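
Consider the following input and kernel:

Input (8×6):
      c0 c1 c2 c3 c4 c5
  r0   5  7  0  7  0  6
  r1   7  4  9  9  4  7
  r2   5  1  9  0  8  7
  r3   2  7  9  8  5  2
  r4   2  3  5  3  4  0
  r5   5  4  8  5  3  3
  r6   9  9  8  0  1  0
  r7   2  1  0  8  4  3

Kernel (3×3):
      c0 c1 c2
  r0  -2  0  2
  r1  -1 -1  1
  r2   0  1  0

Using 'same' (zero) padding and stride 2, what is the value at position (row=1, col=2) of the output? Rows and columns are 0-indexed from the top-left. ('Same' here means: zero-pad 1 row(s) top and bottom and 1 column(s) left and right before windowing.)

The receptive field on the zero-padded input at this output position is [9 4 7 / 0 8 7 / 8 5 2]. Elementwise product with the kernel and sum: 9·-2 + 7·2 + 0·-1 + 8·-1 + 7·1 + 5·1.

0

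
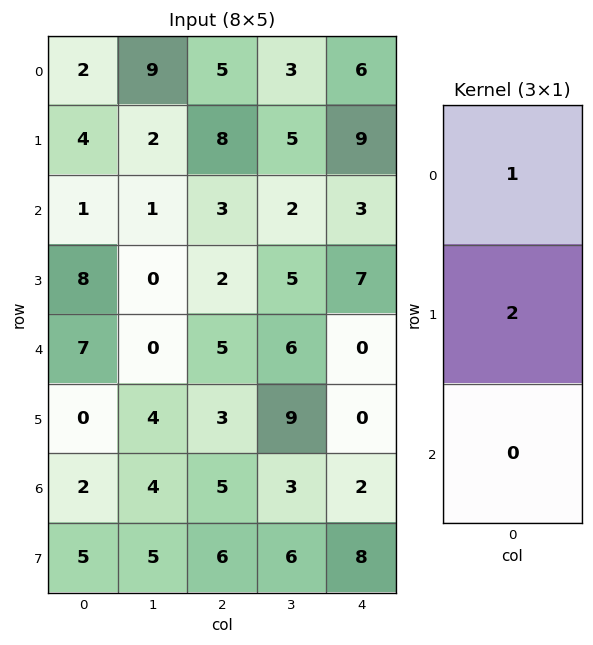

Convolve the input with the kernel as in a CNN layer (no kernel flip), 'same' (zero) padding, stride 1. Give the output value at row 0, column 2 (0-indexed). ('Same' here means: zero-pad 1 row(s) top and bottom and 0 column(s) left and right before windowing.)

10

The receptive field on the zero-padded input at this output position is [0 / 5 / 8]. Elementwise product with the kernel and sum: 0·1 + 5·2.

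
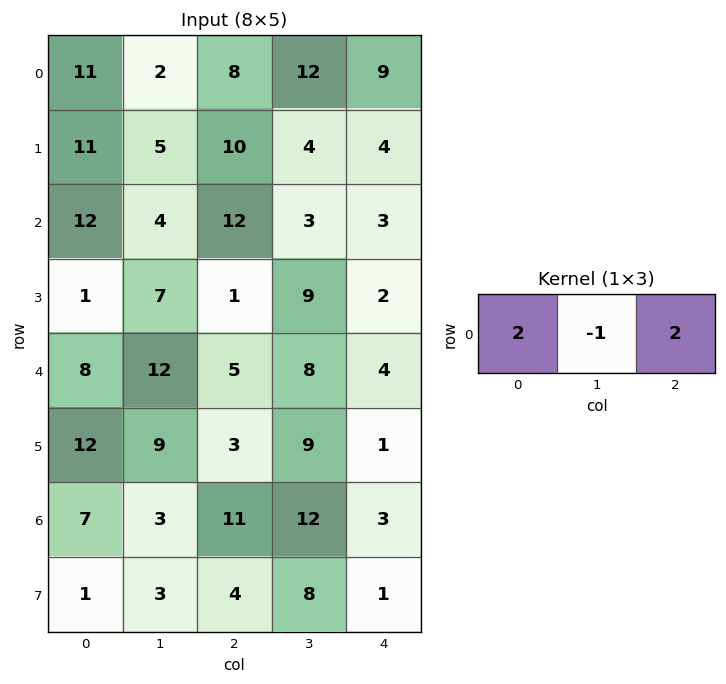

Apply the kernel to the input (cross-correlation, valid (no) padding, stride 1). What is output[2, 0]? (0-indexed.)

44

The receptive field on the input at this output position is [12 4 12]. Elementwise product with the kernel and sum: 12·2 + 4·-1 + 12·2.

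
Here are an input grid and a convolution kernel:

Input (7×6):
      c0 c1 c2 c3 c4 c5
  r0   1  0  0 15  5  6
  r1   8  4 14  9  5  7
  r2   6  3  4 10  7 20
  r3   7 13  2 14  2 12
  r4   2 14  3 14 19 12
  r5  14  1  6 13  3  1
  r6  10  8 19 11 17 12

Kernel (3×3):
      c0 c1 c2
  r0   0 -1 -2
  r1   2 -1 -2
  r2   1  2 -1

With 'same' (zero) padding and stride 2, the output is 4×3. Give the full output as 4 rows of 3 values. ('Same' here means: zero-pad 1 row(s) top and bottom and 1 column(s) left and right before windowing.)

11 -7 25
-27 -47 -40
-36 -33 -23
-42 -57 -24

Output[0,0]: The receptive field on the zero-padded input at this output position is [0 0 0 / 0 1 0 / 0 8 4]. Elementwise product with the kernel and sum: 0·-1 + 0·-2 + 0·2 + 1·-1 + 0·-2 + 0·1 + 8·2 + 4·-1.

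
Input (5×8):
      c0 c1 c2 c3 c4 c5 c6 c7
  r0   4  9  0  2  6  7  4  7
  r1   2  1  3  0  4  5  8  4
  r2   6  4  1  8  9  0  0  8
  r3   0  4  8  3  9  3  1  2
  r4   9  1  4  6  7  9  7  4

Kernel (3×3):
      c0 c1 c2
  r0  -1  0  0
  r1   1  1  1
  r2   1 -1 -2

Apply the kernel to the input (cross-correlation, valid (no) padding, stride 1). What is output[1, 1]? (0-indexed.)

2

The receptive field on the input at this output position is [1 3 0 / 4 1 8 / 4 8 3]. Elementwise product with the kernel and sum: 1·-1 + 4·1 + 1·1 + 8·1 + 4·1 + 8·-1 + 3·-2.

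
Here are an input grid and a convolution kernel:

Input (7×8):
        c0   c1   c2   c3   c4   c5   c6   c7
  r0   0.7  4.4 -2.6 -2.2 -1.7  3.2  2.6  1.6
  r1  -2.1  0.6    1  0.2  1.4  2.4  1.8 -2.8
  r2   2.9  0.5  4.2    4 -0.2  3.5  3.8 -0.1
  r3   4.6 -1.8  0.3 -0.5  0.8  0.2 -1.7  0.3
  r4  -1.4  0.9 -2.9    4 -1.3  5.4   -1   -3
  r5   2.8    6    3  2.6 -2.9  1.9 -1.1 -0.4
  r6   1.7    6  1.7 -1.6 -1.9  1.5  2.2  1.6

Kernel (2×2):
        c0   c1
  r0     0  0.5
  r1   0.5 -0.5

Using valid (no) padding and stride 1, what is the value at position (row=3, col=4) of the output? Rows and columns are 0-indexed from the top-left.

-3.25

The receptive field on the input at this output position is [0.8 0.2 / -1.3 5.4]. Elementwise product with the kernel and sum: 0.2·0.5 + -1.3·0.5 + 5.4·-0.5.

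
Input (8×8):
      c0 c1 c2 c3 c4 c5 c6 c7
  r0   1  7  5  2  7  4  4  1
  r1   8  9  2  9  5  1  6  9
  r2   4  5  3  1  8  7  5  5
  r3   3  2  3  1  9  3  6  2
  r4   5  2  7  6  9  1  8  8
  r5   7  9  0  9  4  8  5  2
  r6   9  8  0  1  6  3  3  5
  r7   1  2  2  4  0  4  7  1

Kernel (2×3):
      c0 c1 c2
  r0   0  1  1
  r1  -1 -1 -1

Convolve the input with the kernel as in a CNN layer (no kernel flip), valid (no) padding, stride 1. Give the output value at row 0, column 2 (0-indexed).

-7

The receptive field on the input at this output position is [5 2 7 / 2 9 5]. Elementwise product with the kernel and sum: 2·1 + 7·1 + 2·-1 + 9·-1 + 5·-1.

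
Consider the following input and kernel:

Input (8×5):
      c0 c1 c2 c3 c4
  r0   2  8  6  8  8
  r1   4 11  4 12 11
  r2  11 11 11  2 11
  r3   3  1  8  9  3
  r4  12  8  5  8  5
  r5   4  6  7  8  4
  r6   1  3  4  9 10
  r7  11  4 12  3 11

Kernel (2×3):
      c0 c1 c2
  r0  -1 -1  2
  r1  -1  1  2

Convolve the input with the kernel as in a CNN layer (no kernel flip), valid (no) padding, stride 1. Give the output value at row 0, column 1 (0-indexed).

19

The receptive field on the input at this output position is [8 6 8 / 11 4 12]. Elementwise product with the kernel and sum: 8·-1 + 6·-1 + 8·2 + 11·-1 + 4·1 + 12·2.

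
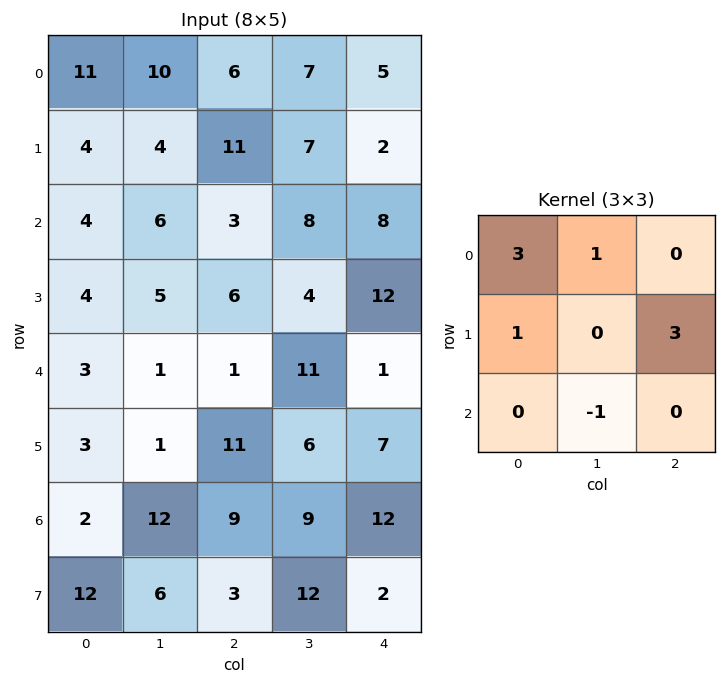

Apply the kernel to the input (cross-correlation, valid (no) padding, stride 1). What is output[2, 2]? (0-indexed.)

The receptive field on the input at this output position is [3 8 8 / 6 4 12 / 1 11 1]. Elementwise product with the kernel and sum: 3·3 + 8·1 + 6·1 + 12·3 + 11·-1.

48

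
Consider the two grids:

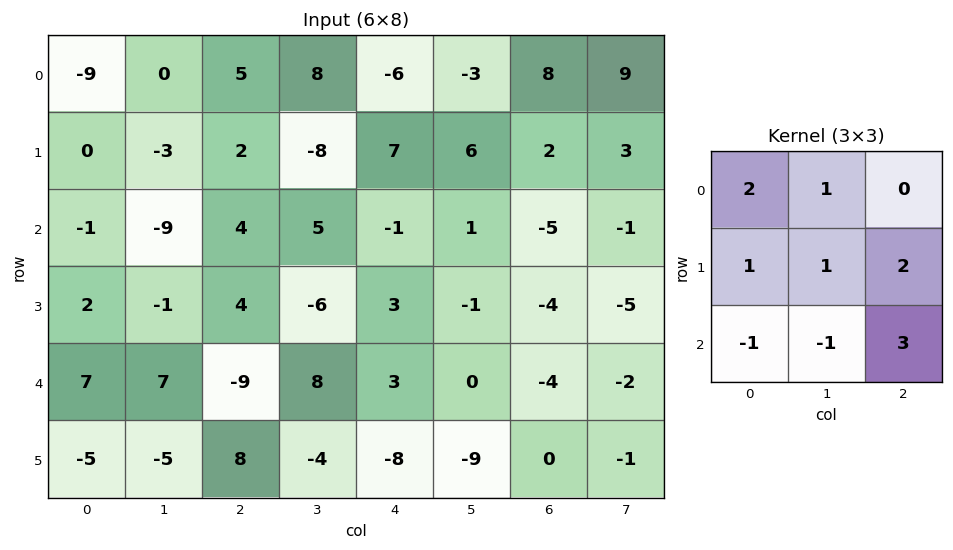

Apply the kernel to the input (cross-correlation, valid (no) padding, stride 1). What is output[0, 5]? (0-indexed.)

The receptive field on the input at this output position is [-3 8 9 / 6 2 3 / 1 -5 -1]. Elementwise product with the kernel and sum: -3·2 + 8·1 + 6·1 + 2·1 + 3·2 + 1·-1 + -5·-1 + -1·3.

17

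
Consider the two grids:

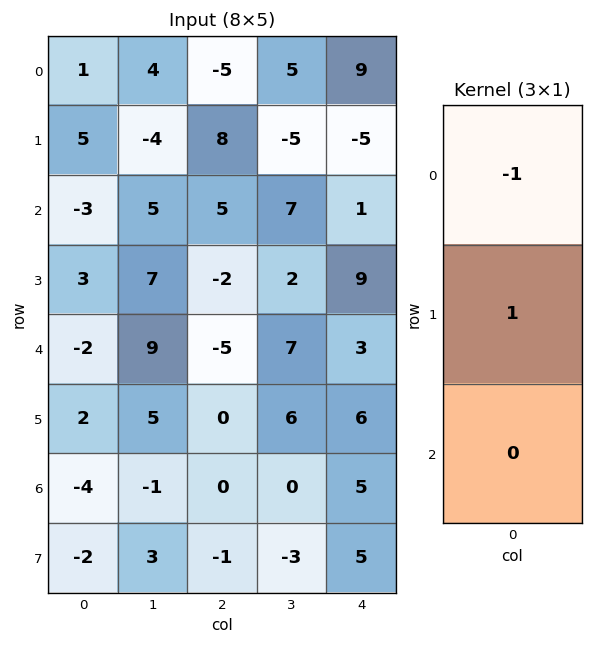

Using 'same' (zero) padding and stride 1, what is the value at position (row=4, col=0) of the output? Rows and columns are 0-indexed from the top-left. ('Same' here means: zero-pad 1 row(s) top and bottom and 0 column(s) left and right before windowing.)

The receptive field on the zero-padded input at this output position is [3 / -2 / 2]. Elementwise product with the kernel and sum: 3·-1 + -2·1.

-5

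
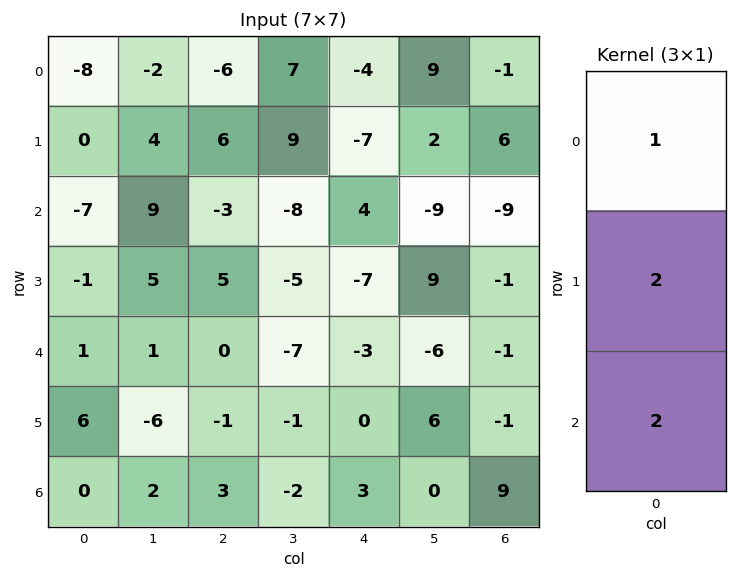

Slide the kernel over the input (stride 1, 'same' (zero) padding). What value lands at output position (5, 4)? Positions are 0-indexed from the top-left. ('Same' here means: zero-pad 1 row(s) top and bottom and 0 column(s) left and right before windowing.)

3

The receptive field on the zero-padded input at this output position is [-3 / 0 / 3]. Elementwise product with the kernel and sum: -3·1 + 0·2 + 3·2.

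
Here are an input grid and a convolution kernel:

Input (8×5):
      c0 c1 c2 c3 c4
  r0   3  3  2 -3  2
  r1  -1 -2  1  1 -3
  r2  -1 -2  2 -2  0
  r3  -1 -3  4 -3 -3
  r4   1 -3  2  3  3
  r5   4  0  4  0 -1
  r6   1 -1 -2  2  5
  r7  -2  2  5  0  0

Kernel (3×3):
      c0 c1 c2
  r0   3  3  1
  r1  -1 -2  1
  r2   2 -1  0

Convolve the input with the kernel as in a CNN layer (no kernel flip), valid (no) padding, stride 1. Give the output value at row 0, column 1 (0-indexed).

7

The receptive field on the input at this output position is [3 2 -3 / -2 1 1 / -2 2 -2]. Elementwise product with the kernel and sum: 3·3 + 2·3 + -3·1 + -2·-1 + 1·-2 + 1·1 + -2·2 + 2·-1.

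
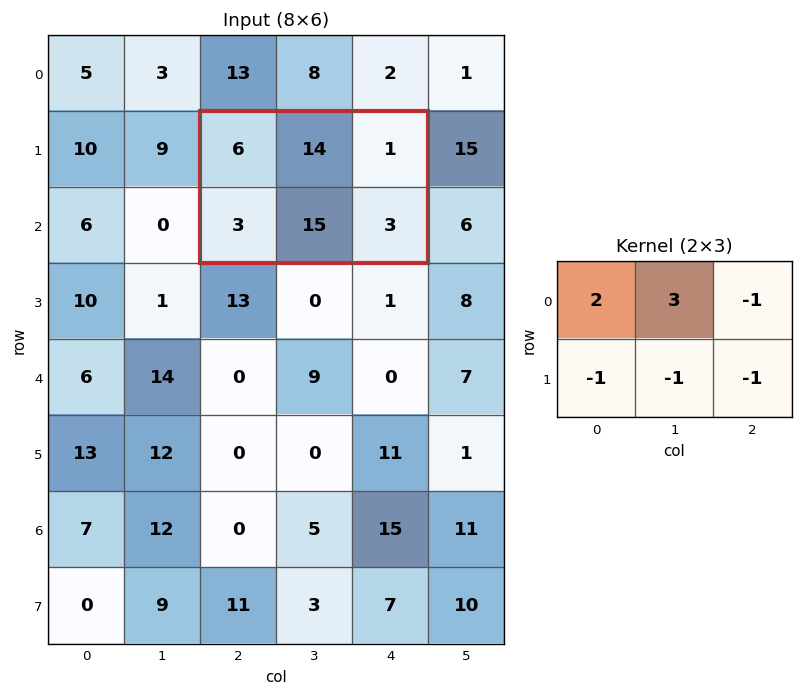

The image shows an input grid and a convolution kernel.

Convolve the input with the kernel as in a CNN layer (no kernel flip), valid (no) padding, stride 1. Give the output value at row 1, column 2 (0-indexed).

32

The receptive field on the input at this output position is [6 14 1 / 3 15 3]. Elementwise product with the kernel and sum: 6·2 + 14·3 + 1·-1 + 3·-1 + 15·-1 + 3·-1.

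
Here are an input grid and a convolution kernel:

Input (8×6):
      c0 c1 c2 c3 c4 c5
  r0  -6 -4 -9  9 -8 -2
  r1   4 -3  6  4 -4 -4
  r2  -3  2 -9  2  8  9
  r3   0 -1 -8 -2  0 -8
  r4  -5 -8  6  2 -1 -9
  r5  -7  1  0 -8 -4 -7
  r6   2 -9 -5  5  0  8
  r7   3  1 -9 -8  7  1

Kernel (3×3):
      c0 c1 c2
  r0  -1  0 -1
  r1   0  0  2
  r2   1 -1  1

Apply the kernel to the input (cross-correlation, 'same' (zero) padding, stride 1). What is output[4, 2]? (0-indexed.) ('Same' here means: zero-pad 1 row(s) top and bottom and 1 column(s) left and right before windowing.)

0

The receptive field on the zero-padded input at this output position is [-1 -8 -2 / -8 6 2 / 1 0 -8]. Elementwise product with the kernel and sum: -1·-1 + -2·-1 + 2·2 + 1·1 + 0·-1 + -8·1.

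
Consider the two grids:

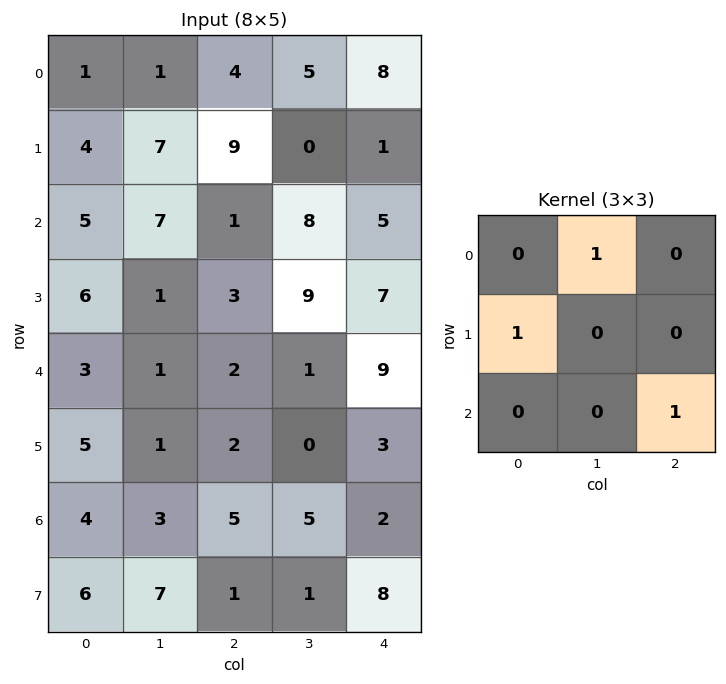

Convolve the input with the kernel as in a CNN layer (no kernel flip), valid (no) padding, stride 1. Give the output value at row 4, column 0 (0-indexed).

11

The receptive field on the input at this output position is [3 1 2 / 5 1 2 / 4 3 5]. Elementwise product with the kernel and sum: 1·1 + 5·1 + 5·1.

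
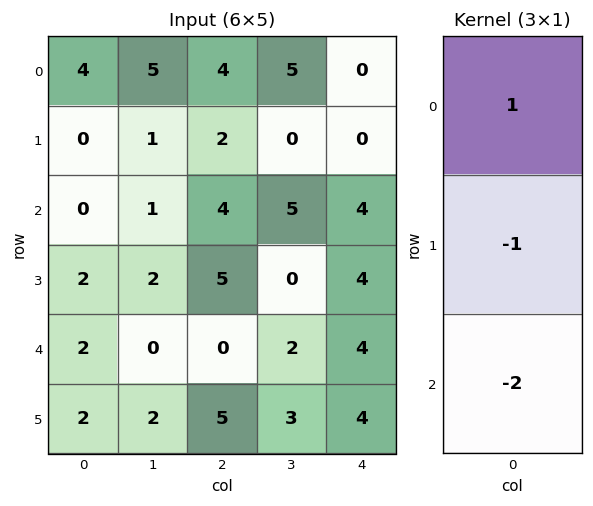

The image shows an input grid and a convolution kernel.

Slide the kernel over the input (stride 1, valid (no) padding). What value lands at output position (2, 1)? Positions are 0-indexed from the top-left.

The receptive field on the input at this output position is [1 / 2 / 0]. Elementwise product with the kernel and sum: 1·1 + 2·-1 + 0·-2.

-1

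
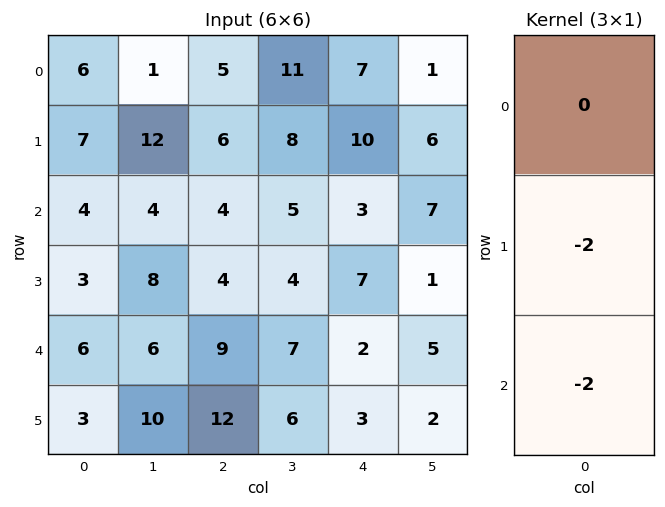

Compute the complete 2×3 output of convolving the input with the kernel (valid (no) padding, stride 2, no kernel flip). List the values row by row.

Output[0,0]: The receptive field on the input at this output position is [6 / 7 / 4]. Elementwise product with the kernel and sum: 7·-2 + 4·-2.

-22 -20 -26
-18 -26 -18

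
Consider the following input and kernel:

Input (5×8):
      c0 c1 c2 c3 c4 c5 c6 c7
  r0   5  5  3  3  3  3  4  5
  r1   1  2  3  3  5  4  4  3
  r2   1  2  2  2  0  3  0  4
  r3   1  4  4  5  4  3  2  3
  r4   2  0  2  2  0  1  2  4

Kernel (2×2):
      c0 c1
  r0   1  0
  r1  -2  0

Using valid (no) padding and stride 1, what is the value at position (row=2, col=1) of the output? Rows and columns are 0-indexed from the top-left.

The receptive field on the input at this output position is [2 2 / 4 4]. Elementwise product with the kernel and sum: 2·1 + 4·-2.

-6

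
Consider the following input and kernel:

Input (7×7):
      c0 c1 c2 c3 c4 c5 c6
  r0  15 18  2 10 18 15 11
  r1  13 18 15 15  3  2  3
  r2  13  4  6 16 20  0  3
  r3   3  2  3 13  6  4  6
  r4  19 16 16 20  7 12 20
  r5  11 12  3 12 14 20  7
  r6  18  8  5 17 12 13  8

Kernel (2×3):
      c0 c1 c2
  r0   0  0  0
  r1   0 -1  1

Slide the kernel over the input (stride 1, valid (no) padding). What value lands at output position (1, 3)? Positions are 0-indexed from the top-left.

The receptive field on the input at this output position is [15 3 2 / 16 20 0]. Elementwise product with the kernel and sum: 20·-1 + 0·1.

-20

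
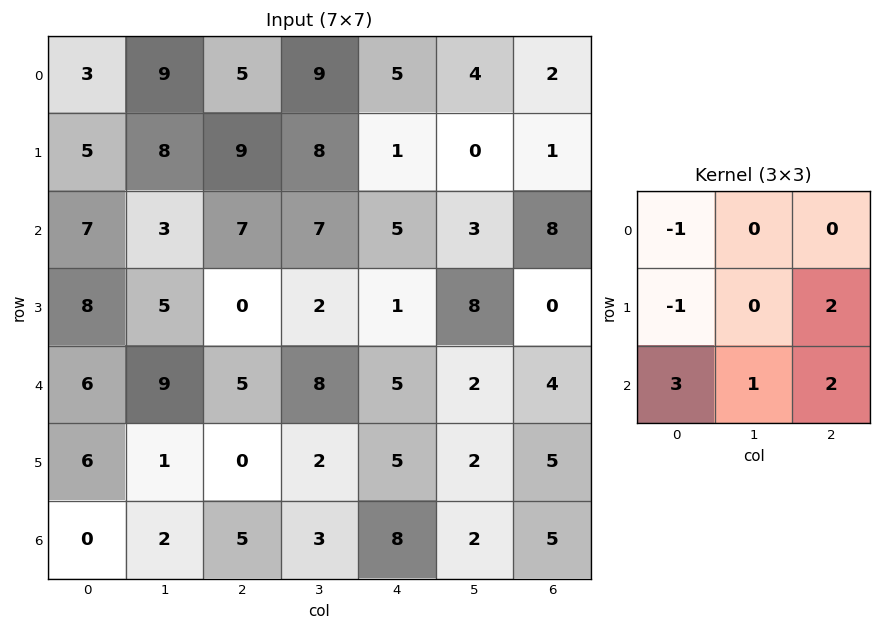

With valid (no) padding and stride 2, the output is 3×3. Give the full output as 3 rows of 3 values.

Output[0,0]: The receptive field on the input at this output position is [3 9 5 / 5 8 9 / 7 3 7]. Elementwise product with the kernel and sum: 3·-1 + 5·-1 + 9·2 + 7·3 + 3·1 + 7·2.

48 26 30
22 28 19
0 39 36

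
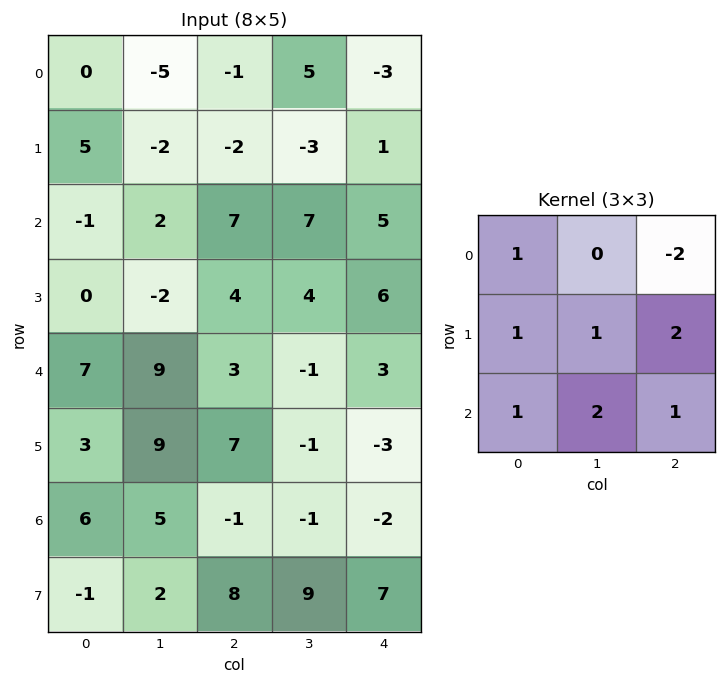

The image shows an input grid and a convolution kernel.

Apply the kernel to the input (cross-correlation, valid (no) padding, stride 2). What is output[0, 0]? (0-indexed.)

The receptive field on the input at this output position is [0 -5 -1 / 5 -2 -2 / -1 2 7]. Elementwise product with the kernel and sum: 0·1 + -1·-2 + 5·1 + -2·1 + -2·2 + -1·1 + 2·2 + 7·1.

11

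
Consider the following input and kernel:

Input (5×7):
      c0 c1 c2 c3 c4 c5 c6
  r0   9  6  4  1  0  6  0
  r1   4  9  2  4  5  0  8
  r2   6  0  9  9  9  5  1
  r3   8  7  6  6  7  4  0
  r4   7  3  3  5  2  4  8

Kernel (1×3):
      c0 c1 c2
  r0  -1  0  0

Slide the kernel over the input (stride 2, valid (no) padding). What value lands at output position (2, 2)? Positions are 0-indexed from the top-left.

The receptive field on the input at this output position is [2 4 8]. Elementwise product with the kernel and sum: 2·-1.

-2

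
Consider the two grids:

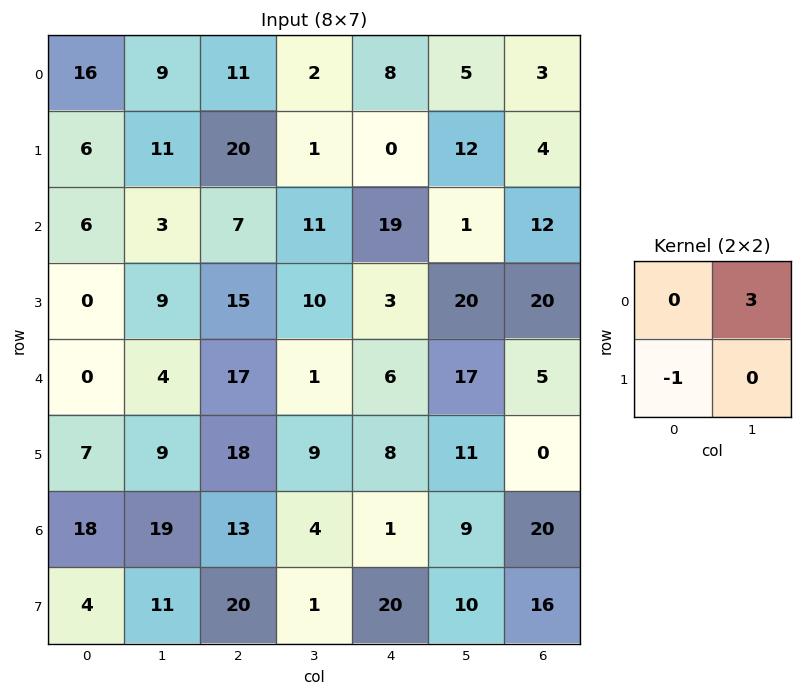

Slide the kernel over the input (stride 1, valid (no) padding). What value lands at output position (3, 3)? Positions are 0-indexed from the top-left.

The receptive field on the input at this output position is [10 3 / 1 6]. Elementwise product with the kernel and sum: 3·3 + 1·-1.

8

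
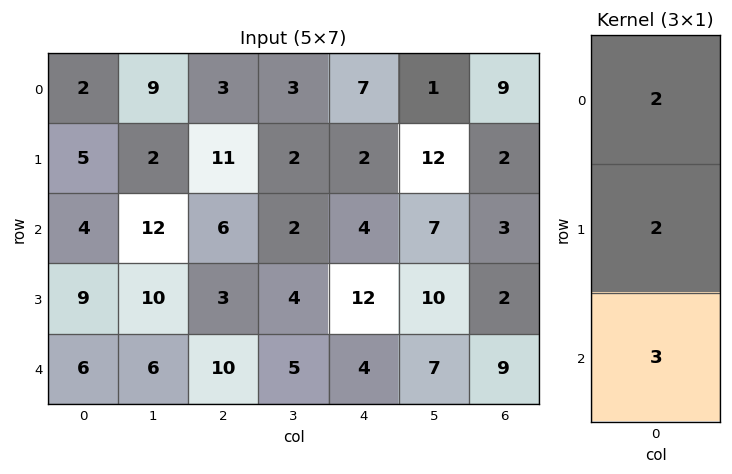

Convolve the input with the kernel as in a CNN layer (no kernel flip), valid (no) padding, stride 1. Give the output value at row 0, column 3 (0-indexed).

16

The receptive field on the input at this output position is [3 / 2 / 2]. Elementwise product with the kernel and sum: 3·2 + 2·2 + 2·3.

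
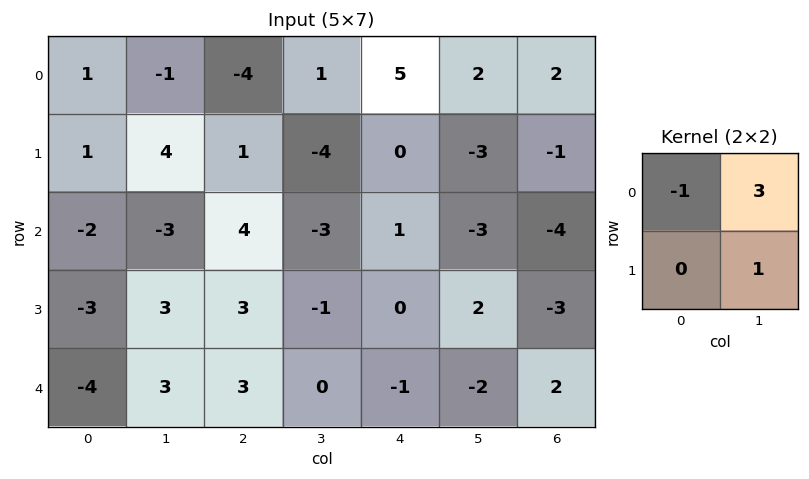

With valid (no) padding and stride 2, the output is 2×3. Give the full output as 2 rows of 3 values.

Output[0,0]: The receptive field on the input at this output position is [1 -1 / 1 4]. Elementwise product with the kernel and sum: 1·-1 + -1·3 + 4·1.

0 3 -2
-4 -14 -8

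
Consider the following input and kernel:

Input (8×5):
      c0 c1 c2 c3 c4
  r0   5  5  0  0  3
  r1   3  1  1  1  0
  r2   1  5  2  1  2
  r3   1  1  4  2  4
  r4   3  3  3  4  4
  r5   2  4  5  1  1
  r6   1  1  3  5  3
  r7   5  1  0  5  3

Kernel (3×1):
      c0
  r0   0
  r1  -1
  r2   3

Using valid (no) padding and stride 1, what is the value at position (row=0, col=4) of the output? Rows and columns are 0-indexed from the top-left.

6

The receptive field on the input at this output position is [3 / 0 / 2]. Elementwise product with the kernel and sum: 0·-1 + 2·3.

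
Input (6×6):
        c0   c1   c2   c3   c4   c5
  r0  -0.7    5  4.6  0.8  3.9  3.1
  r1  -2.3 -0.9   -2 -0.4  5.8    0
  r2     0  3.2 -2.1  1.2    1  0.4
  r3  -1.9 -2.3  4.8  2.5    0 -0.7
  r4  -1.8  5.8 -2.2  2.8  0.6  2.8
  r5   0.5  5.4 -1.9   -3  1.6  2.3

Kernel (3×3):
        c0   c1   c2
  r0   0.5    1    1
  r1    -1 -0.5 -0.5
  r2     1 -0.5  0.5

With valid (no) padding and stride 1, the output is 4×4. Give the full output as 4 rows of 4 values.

10.35 14.85 4.1 5.8
-2.95 -9.05 8.95 5.85
-4.05 7.65 -8.2 3.75
-1.6 4.9 5.8 -6.6

Output[0,0]: The receptive field on the input at this output position is [-0.7 5 4.6 / -2.3 -0.9 -2 / 0 3.2 -2.1]. Elementwise product with the kernel and sum: -0.7·0.5 + 5·1 + 4.6·1 + -2.3·-1 + -0.9·-0.5 + -2·-0.5 + 0·1 + 3.2·-0.5 + -2.1·0.5.
Output[0,1]: The receptive field on the input at this output position is [5 4.6 0.8 / -0.9 -2 -0.4 / 3.2 -2.1 1.2]. Elementwise product with the kernel and sum: 5·0.5 + 4.6·1 + 0.8·1 + -0.9·-1 + -2·-0.5 + -0.4·-0.5 + 3.2·1 + -2.1·-0.5 + 1.2·0.5.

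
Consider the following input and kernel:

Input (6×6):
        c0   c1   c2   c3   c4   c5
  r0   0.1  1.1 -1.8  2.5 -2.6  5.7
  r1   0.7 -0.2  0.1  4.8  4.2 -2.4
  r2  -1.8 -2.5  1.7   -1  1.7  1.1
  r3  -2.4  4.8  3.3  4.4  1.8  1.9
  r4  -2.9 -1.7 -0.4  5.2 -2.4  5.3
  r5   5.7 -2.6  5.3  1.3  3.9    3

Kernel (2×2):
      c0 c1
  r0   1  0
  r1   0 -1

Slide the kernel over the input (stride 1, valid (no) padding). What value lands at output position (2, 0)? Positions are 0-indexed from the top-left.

-6.6

The receptive field on the input at this output position is [-1.8 -2.5 / -2.4 4.8]. Elementwise product with the kernel and sum: -1.8·1 + 4.8·-1.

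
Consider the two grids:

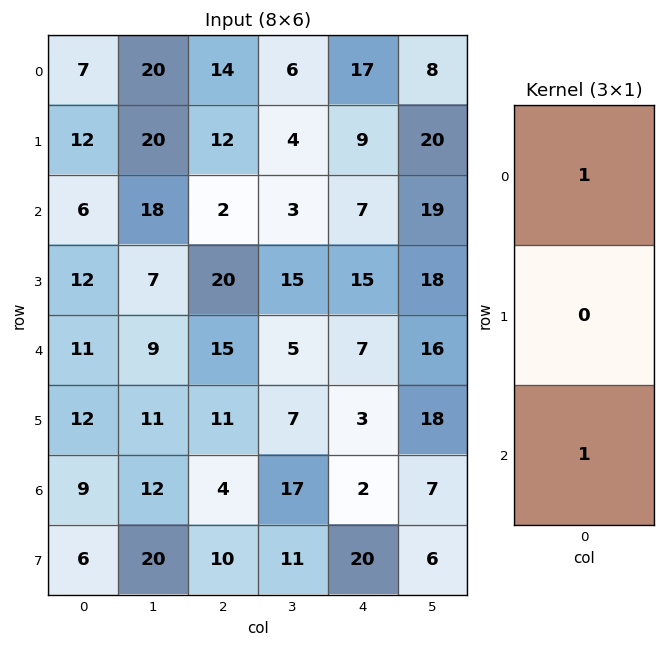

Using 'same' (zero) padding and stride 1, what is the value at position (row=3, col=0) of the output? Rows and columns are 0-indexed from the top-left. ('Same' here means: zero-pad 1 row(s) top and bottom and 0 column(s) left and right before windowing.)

The receptive field on the zero-padded input at this output position is [6 / 12 / 11]. Elementwise product with the kernel and sum: 6·1 + 11·1.

17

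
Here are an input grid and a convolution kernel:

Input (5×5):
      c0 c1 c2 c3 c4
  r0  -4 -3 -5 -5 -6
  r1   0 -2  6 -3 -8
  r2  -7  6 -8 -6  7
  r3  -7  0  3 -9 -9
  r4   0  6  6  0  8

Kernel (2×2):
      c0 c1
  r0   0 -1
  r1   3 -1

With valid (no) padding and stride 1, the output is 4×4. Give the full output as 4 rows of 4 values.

Output[0,0]: The receptive field on the input at this output position is [-4 -3 / 0 -2]. Elementwise product with the kernel and sum: -3·-1 + 0·3 + -2·-1.
Output[0,1]: The receptive field on the input at this output position is [-3 -5 / -2 6]. Elementwise product with the kernel and sum: -5·-1 + -2·3 + 6·-1.

5 -7 26 5
-25 20 -15 -17
-27 5 24 -25
-6 9 27 1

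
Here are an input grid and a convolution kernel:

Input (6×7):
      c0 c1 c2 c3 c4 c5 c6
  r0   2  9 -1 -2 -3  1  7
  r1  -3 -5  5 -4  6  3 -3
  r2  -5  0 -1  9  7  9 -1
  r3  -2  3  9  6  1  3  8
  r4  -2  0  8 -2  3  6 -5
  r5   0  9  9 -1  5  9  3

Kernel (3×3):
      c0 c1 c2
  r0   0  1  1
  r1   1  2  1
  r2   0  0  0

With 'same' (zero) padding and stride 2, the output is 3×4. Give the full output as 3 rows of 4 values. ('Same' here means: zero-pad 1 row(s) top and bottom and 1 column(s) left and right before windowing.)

Output[0,0]: The receptive field on the zero-padded input at this output position is [0 0 0 / 0 2 9 / 0 -3 -5]. Elementwise product with the kernel and sum: 0·1 + 0·1 + 0·1 + 2·2 + 9·1.
Output[0,1]: The receptive field on the zero-padded input at this output position is [0 0 0 / 9 -1 -2 / -5 5 -4]. Elementwise product with the kernel and sum: 0·1 + 0·1 + 9·1 + -1·2 + -2·1.

13 5 -7 15
-18 8 41 4
-3 29 14 4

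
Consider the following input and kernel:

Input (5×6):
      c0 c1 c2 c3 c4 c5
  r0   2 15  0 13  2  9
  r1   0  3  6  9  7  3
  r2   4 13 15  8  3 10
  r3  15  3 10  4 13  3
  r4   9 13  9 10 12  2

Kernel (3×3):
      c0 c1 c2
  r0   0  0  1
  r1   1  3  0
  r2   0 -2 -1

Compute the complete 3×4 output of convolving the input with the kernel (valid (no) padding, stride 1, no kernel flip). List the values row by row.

-32 -4 16 23
33 43 25 -9
4 13 -7 27

Output[0,0]: The receptive field on the input at this output position is [2 15 0 / 0 3 6 / 4 13 15]. Elementwise product with the kernel and sum: 0·1 + 0·1 + 3·3 + 13·-2 + 15·-1.
Output[0,1]: The receptive field on the input at this output position is [15 0 13 / 3 6 9 / 13 15 8]. Elementwise product with the kernel and sum: 13·1 + 3·1 + 6·3 + 15·-2 + 8·-1.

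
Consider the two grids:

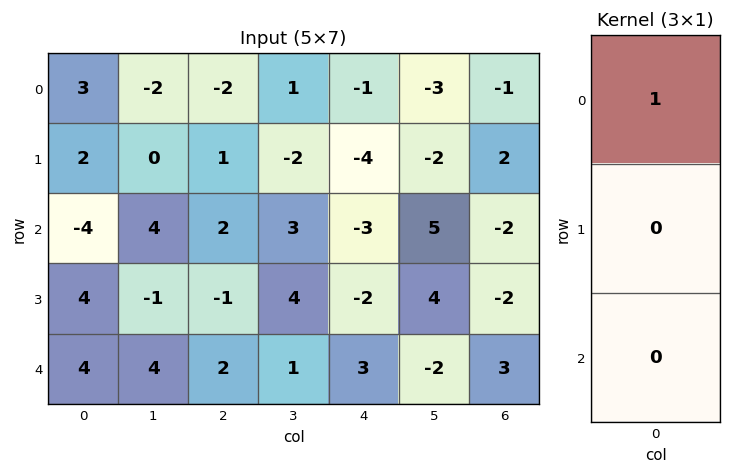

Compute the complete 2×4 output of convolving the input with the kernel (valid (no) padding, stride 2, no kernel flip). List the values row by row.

Output[0,0]: The receptive field on the input at this output position is [3 / 2 / -4]. Elementwise product with the kernel and sum: 3·1.

3 -2 -1 -1
-4 2 -3 -2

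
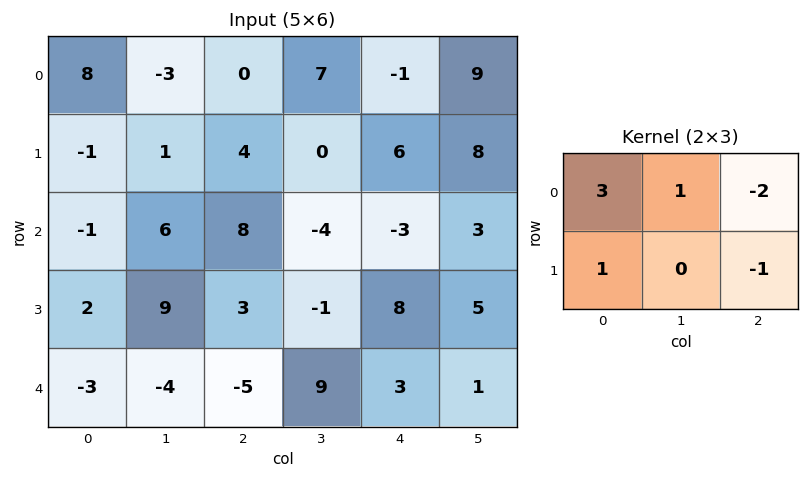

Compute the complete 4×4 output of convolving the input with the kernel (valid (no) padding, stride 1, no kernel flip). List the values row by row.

16 -22 7 -6
-19 17 11 -17
-14 44 21 -27
11 19 -16 3

Output[0,0]: The receptive field on the input at this output position is [8 -3 0 / -1 1 4]. Elementwise product with the kernel and sum: 8·3 + -3·1 + 0·-2 + -1·1 + 4·-1.
Output[0,1]: The receptive field on the input at this output position is [-3 0 7 / 1 4 0]. Elementwise product with the kernel and sum: -3·3 + 0·1 + 7·-2 + 1·1 + 0·-1.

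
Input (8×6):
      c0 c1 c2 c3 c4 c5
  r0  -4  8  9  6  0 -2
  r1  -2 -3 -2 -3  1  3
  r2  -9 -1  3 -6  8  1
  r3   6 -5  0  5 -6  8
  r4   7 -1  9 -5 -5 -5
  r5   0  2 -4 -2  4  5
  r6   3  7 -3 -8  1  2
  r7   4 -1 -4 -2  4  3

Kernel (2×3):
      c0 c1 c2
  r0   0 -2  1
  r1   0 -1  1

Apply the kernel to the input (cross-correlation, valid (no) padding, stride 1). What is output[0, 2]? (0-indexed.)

-8

The receptive field on the input at this output position is [9 6 0 / -2 -3 1]. Elementwise product with the kernel and sum: 6·-2 + 0·1 + -3·-1 + 1·1.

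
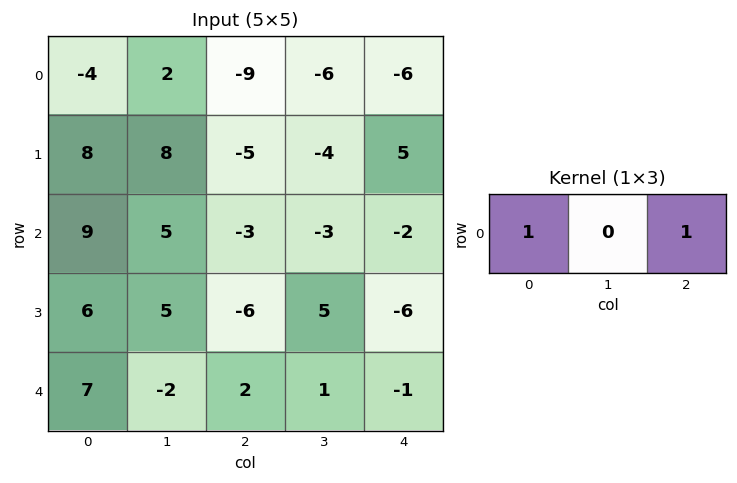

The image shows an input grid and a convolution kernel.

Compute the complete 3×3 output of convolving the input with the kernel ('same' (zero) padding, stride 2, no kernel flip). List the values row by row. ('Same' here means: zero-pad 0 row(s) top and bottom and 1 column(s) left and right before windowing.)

2 -4 -6
5 2 -3
-2 -1 1

Output[0,0]: The receptive field on the zero-padded input at this output position is [0 -4 2]. Elementwise product with the kernel and sum: 0·1 + 2·1.
Output[0,1]: The receptive field on the zero-padded input at this output position is [2 -9 -6]. Elementwise product with the kernel and sum: 2·1 + -6·1.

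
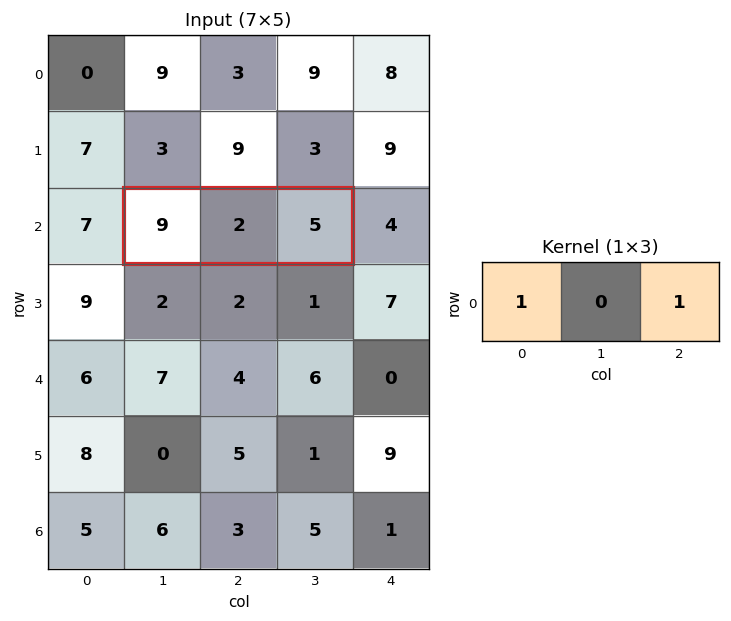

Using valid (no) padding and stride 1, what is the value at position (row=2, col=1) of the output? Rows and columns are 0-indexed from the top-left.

The receptive field on the input at this output position is [9 2 5]. Elementwise product with the kernel and sum: 9·1 + 5·1.

14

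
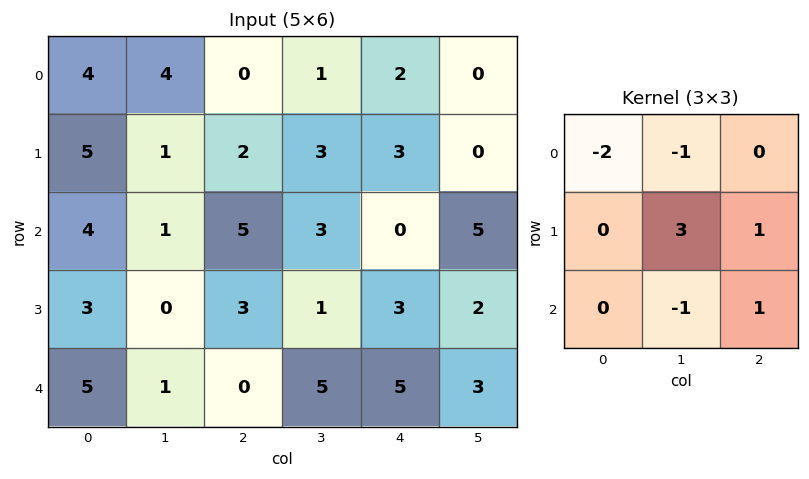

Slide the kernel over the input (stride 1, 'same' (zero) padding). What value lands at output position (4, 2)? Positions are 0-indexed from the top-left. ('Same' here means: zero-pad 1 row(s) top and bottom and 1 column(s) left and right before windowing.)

The receptive field on the zero-padded input at this output position is [0 3 1 / 1 0 5 / 0 0 0]. Elementwise product with the kernel and sum: 0·-2 + 3·-1 + 0·3 + 5·1 + 0·-1 + 0·1.

2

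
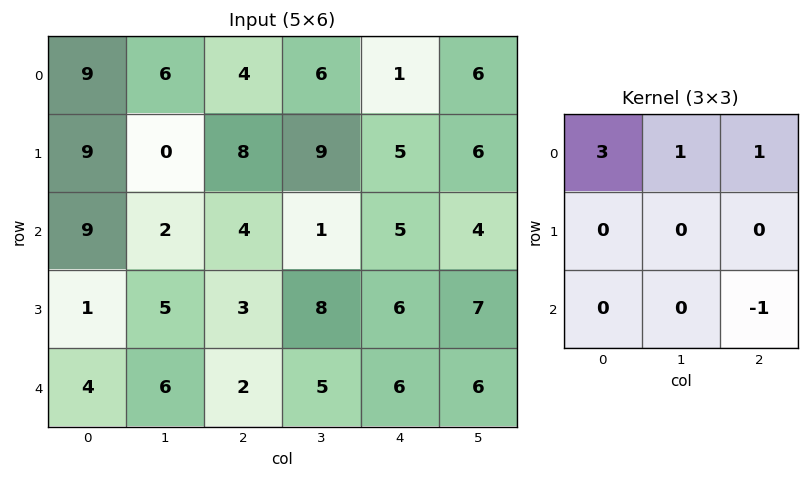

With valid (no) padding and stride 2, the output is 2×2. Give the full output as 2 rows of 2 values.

33 14
31 12

Output[0,0]: The receptive field on the input at this output position is [9 6 4 / 9 0 8 / 9 2 4]. Elementwise product with the kernel and sum: 9·3 + 6·1 + 4·1 + 4·-1.
Output[0,1]: The receptive field on the input at this output position is [4 6 1 / 8 9 5 / 4 1 5]. Elementwise product with the kernel and sum: 4·3 + 6·1 + 1·1 + 5·-1.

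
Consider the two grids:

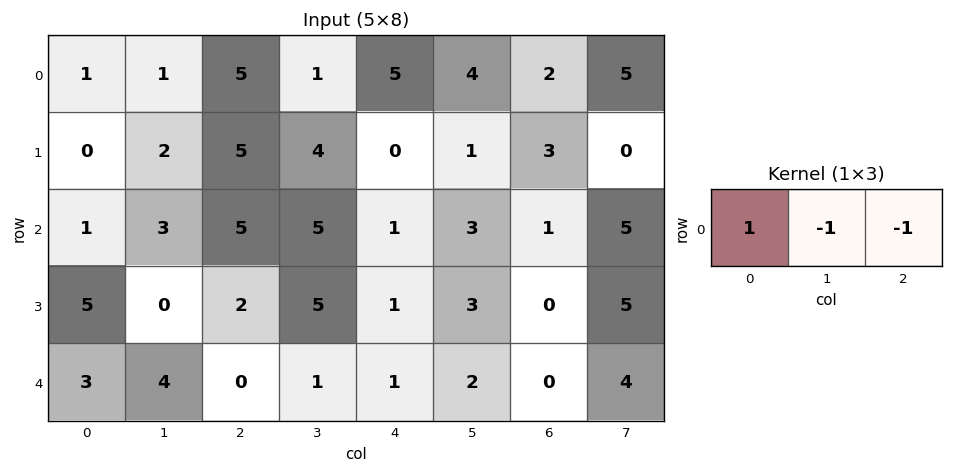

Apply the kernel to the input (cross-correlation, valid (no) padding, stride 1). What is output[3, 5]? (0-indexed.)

-2

The receptive field on the input at this output position is [3 0 5]. Elementwise product with the kernel and sum: 3·1 + 0·-1 + 5·-1.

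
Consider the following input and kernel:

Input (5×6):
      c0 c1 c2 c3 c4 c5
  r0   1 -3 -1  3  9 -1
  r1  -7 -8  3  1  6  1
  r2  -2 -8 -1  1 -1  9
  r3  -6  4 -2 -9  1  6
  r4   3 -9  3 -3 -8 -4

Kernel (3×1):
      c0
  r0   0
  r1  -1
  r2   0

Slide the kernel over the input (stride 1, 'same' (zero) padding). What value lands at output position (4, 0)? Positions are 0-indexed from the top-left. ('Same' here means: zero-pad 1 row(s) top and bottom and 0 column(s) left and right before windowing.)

The receptive field on the zero-padded input at this output position is [-6 / 3 / 0]. Elementwise product with the kernel and sum: 3·-1.

-3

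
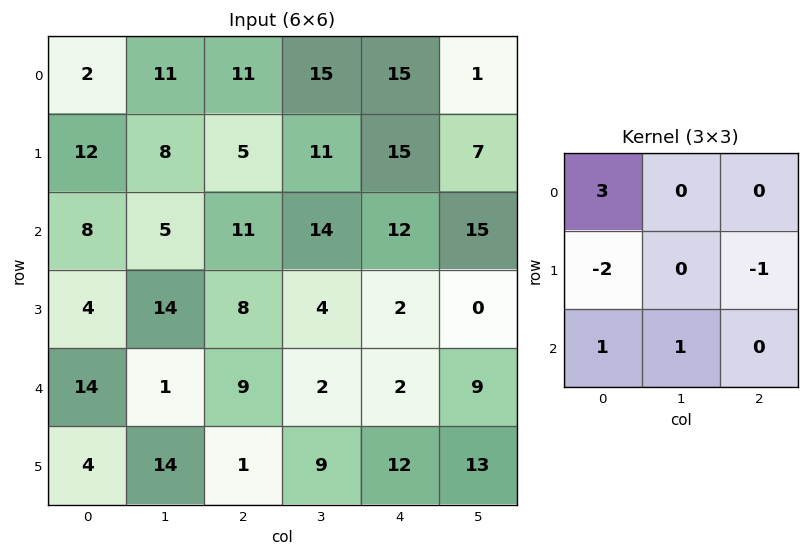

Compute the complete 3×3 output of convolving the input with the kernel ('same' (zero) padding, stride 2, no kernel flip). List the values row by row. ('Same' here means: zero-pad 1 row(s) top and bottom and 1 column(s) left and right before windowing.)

1 -24 -5
-1 22 -4
3 53 20

Output[0,0]: The receptive field on the zero-padded input at this output position is [0 0 0 / 0 2 11 / 0 12 8]. Elementwise product with the kernel and sum: 0·3 + 0·-2 + 11·-1 + 0·1 + 12·1.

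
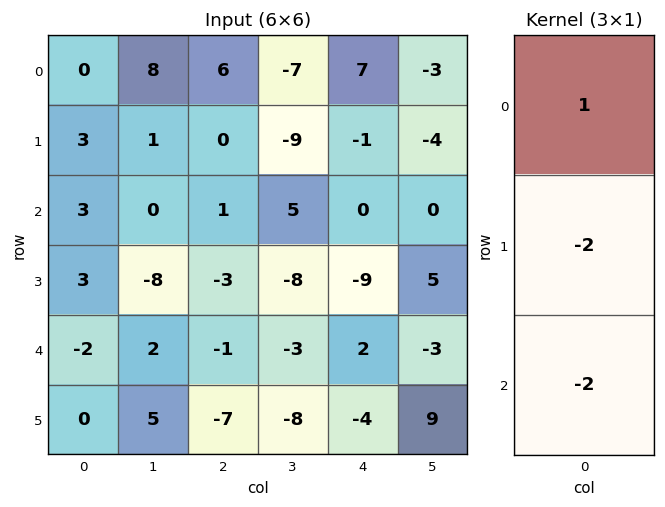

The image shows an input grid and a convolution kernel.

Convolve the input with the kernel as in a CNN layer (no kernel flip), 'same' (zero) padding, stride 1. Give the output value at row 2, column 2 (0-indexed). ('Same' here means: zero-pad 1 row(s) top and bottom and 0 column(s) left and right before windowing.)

4

The receptive field on the zero-padded input at this output position is [0 / 1 / -3]. Elementwise product with the kernel and sum: 0·1 + 1·-2 + -3·-2.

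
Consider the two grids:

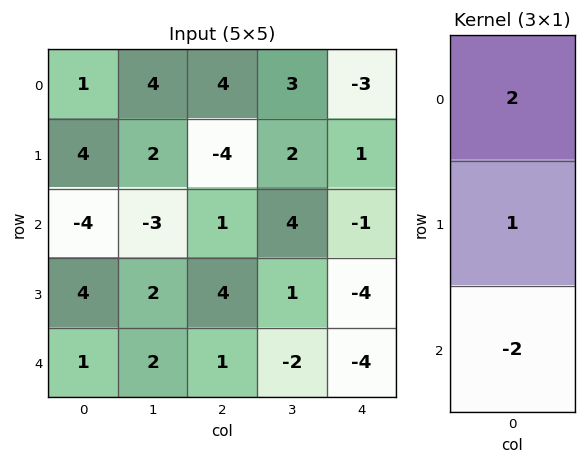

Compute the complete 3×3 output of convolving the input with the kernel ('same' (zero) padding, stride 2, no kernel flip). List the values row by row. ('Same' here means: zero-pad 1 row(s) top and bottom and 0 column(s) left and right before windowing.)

-7 12 -5
-4 -15 9
9 9 -12

Output[0,0]: The receptive field on the zero-padded input at this output position is [0 / 1 / 4]. Elementwise product with the kernel and sum: 0·2 + 1·1 + 4·-2.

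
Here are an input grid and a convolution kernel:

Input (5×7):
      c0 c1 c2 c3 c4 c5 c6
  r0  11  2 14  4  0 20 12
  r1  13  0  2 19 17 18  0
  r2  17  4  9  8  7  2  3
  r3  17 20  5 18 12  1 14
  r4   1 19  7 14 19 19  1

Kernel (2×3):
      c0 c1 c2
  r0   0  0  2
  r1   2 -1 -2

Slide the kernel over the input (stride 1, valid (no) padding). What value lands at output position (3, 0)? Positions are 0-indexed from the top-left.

-21

The receptive field on the input at this output position is [17 20 5 / 1 19 7]. Elementwise product with the kernel and sum: 5·2 + 1·2 + 19·-1 + 7·-2.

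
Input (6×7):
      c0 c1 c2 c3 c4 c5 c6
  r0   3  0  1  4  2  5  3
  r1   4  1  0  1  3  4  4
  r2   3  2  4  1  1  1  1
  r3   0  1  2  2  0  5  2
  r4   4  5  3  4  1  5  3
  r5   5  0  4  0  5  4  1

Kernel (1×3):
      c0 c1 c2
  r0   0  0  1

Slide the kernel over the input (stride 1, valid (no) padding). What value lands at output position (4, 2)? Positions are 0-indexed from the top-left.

The receptive field on the input at this output position is [3 4 1]. Elementwise product with the kernel and sum: 1·1.

1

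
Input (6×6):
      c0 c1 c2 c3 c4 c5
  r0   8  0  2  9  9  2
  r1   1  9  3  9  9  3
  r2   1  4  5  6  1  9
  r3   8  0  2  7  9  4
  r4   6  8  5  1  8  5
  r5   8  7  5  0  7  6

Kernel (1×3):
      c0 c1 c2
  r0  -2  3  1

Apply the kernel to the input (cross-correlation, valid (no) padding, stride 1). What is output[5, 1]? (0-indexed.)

The receptive field on the input at this output position is [7 5 0]. Elementwise product with the kernel and sum: 7·-2 + 5·3 + 0·1.

1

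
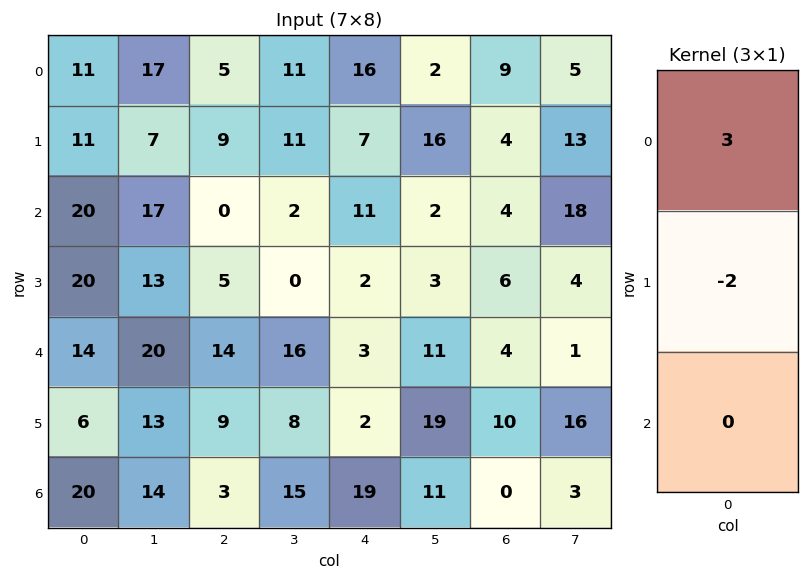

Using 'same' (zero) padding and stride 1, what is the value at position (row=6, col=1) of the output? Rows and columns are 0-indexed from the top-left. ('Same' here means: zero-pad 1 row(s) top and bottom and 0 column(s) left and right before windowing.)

11

The receptive field on the zero-padded input at this output position is [13 / 14 / 0]. Elementwise product with the kernel and sum: 13·3 + 14·-2.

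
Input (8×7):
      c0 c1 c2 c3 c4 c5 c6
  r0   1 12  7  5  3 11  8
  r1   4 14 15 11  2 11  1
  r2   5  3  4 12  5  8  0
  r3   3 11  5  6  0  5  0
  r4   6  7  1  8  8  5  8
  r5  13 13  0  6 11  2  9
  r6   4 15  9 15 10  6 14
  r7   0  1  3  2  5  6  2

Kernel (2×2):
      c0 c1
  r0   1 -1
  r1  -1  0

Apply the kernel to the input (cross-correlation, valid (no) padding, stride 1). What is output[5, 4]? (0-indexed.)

-1

The receptive field on the input at this output position is [11 2 / 10 6]. Elementwise product with the kernel and sum: 11·1 + 2·-1 + 10·-1.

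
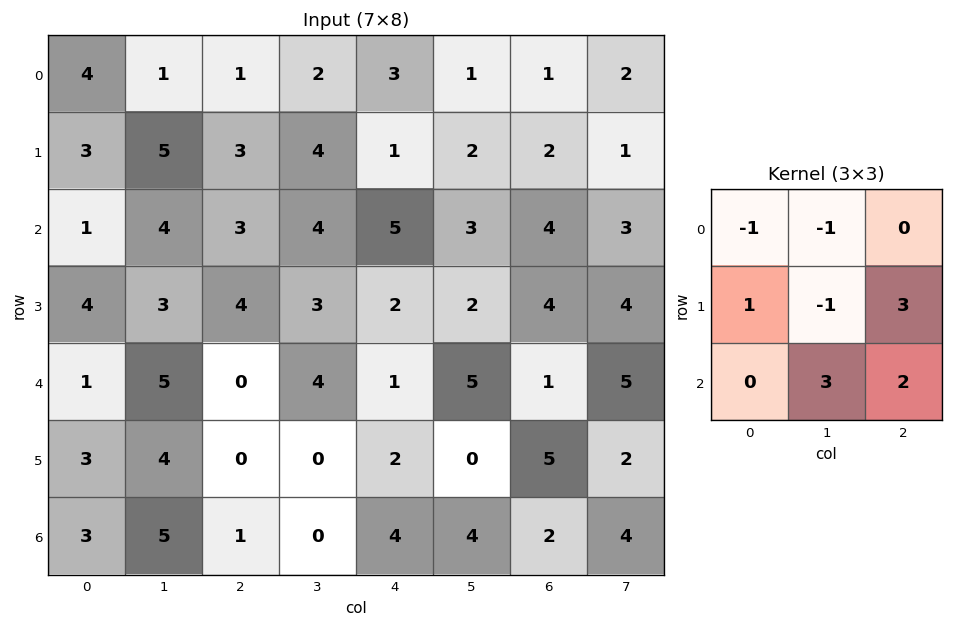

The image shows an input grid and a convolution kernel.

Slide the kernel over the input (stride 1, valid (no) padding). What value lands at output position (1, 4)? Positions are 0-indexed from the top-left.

25

The receptive field on the input at this output position is [1 2 2 / 5 3 4 / 2 2 4]. Elementwise product with the kernel and sum: 1·-1 + 2·-1 + 5·1 + 3·-1 + 4·3 + 2·3 + 4·2.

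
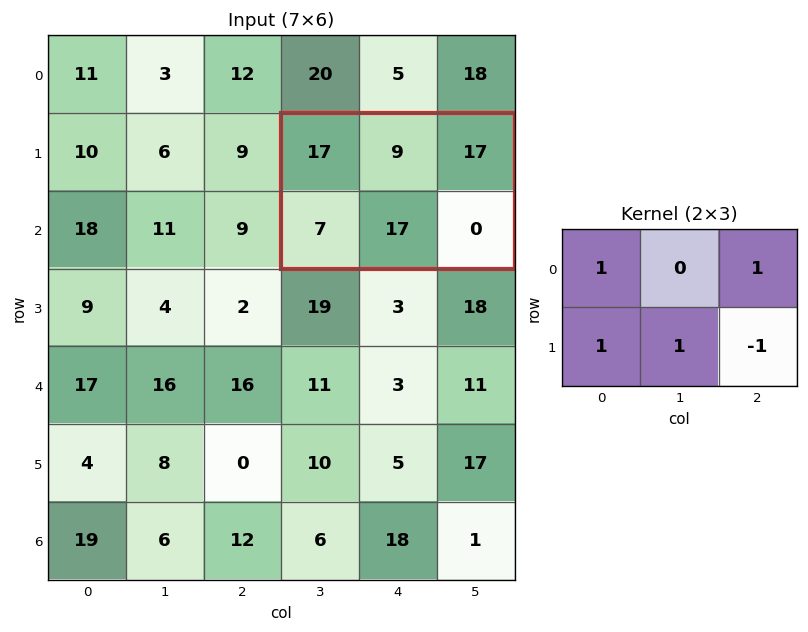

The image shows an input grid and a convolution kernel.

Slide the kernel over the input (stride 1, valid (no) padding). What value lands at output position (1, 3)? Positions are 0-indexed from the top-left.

58

The receptive field on the input at this output position is [17 9 17 / 7 17 0]. Elementwise product with the kernel and sum: 17·1 + 17·1 + 7·1 + 17·1 + 0·-1.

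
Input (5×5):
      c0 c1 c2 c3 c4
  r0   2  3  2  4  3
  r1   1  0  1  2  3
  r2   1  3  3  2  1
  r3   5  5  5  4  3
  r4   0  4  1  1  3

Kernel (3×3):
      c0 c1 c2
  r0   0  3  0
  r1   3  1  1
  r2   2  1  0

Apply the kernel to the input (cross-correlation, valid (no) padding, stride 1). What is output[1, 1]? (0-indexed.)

32

The receptive field on the input at this output position is [0 1 2 / 3 3 2 / 5 5 4]. Elementwise product with the kernel and sum: 1·3 + 3·3 + 3·1 + 2·1 + 5·2 + 5·1.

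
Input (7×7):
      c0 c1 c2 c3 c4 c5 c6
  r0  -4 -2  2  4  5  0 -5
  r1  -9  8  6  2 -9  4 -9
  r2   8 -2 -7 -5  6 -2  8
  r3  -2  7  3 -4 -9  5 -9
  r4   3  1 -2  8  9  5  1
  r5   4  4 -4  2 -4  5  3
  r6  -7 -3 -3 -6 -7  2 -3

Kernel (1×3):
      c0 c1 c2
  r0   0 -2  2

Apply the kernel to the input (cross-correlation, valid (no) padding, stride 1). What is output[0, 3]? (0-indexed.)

The receptive field on the input at this output position is [4 5 0]. Elementwise product with the kernel and sum: 5·-2 + 0·2.

-10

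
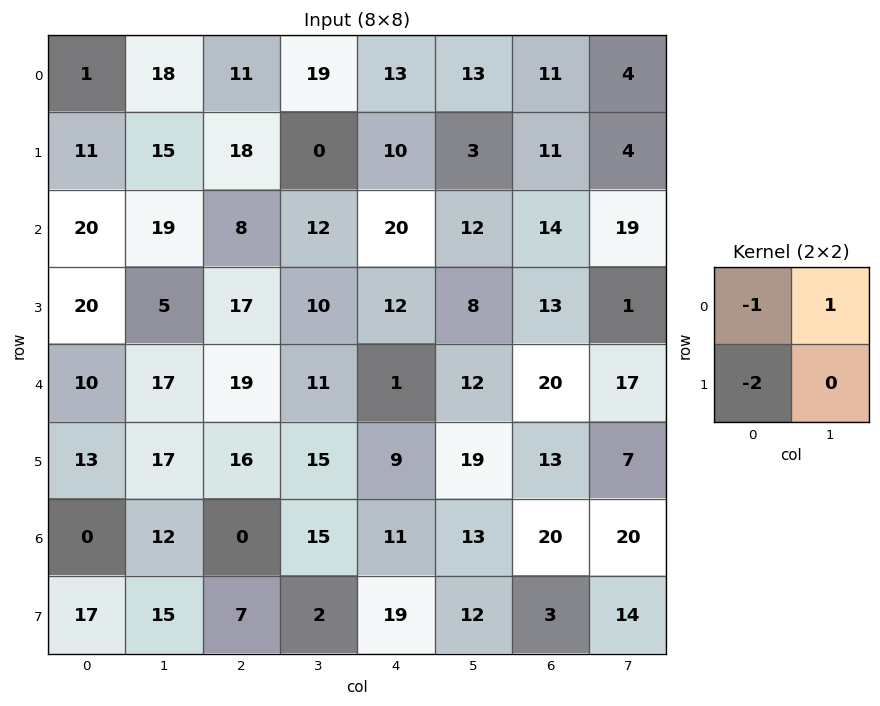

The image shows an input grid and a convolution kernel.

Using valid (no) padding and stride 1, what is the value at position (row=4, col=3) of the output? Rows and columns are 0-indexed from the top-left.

-40

The receptive field on the input at this output position is [11 1 / 15 9]. Elementwise product with the kernel and sum: 11·-1 + 1·1 + 15·-2.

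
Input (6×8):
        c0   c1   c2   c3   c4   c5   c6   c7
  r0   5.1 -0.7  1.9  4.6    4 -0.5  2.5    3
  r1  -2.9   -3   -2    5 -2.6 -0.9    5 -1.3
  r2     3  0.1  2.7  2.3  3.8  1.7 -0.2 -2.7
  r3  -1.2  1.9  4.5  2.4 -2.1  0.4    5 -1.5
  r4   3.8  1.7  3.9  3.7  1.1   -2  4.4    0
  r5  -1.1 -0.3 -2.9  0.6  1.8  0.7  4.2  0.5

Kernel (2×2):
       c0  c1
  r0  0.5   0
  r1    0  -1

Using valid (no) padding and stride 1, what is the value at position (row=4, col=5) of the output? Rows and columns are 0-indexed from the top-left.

The receptive field on the input at this output position is [-2 4.4 / 0.7 4.2]. Elementwise product with the kernel and sum: -2·0.5 + 4.2·-1.

-5.2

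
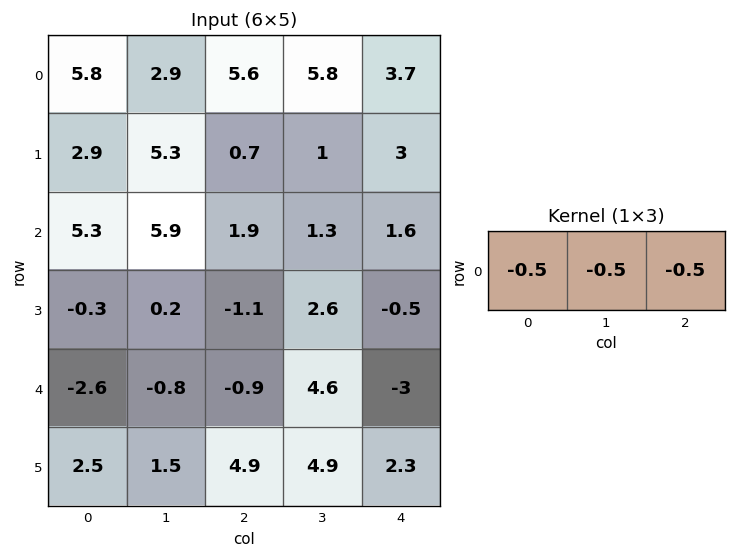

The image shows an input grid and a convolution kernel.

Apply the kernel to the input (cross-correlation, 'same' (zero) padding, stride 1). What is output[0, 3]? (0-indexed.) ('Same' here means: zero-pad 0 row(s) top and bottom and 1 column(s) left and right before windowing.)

The receptive field on the zero-padded input at this output position is [5.6 5.8 3.7]. Elementwise product with the kernel and sum: 5.6·-0.5 + 5.8·-0.5 + 3.7·-0.5.

-7.55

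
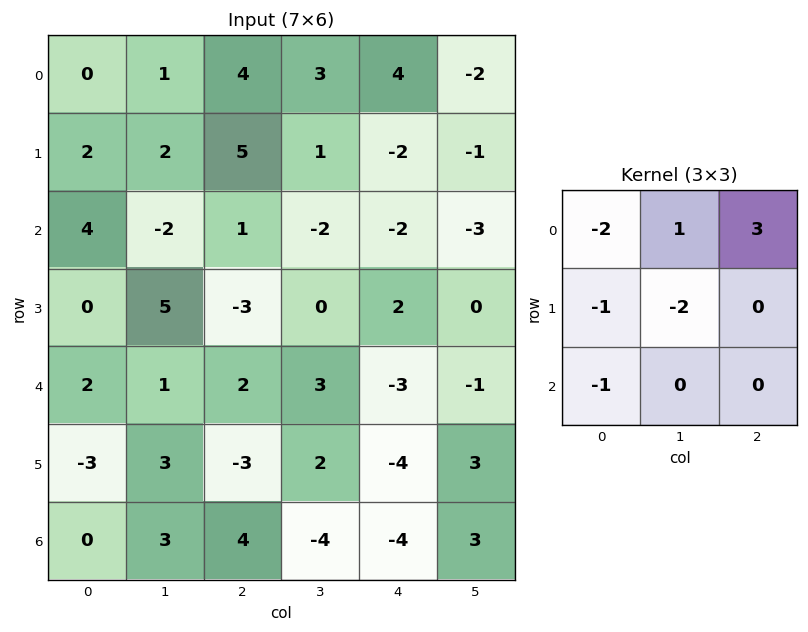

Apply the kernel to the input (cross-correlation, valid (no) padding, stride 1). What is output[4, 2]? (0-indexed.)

-15

The receptive field on the input at this output position is [2 3 -3 / -3 2 -4 / 4 -4 -4]. Elementwise product with the kernel and sum: 2·-2 + 3·1 + -3·3 + -3·-1 + 2·-2 + 4·-1.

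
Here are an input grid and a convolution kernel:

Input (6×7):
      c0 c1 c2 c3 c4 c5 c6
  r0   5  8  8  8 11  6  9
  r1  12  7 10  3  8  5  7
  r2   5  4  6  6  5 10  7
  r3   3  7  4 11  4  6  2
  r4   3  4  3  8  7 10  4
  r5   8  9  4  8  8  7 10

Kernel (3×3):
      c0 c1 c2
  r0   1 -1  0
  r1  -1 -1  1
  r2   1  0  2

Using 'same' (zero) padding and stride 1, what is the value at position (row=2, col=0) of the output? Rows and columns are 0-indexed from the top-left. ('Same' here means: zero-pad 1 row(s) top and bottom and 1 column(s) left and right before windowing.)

The receptive field on the zero-padded input at this output position is [0 12 7 / 0 5 4 / 0 3 7]. Elementwise product with the kernel and sum: 0·1 + 12·-1 + 0·-1 + 5·-1 + 4·1 + 0·1 + 7·2.

1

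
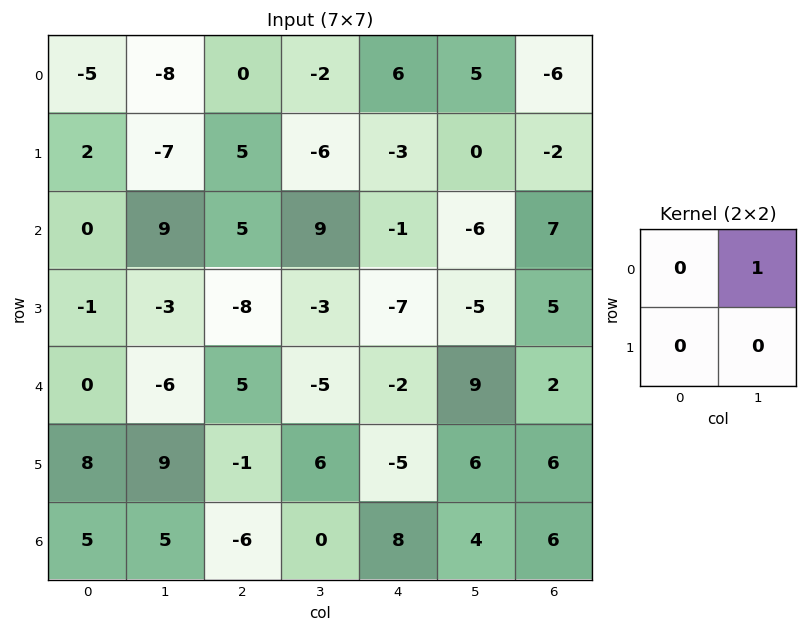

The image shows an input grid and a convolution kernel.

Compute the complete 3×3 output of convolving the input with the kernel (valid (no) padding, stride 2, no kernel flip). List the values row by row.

Output[0,0]: The receptive field on the input at this output position is [-5 -8 / 2 -7]. Elementwise product with the kernel and sum: -8·1.

-8 -2 5
9 9 -6
-6 -5 9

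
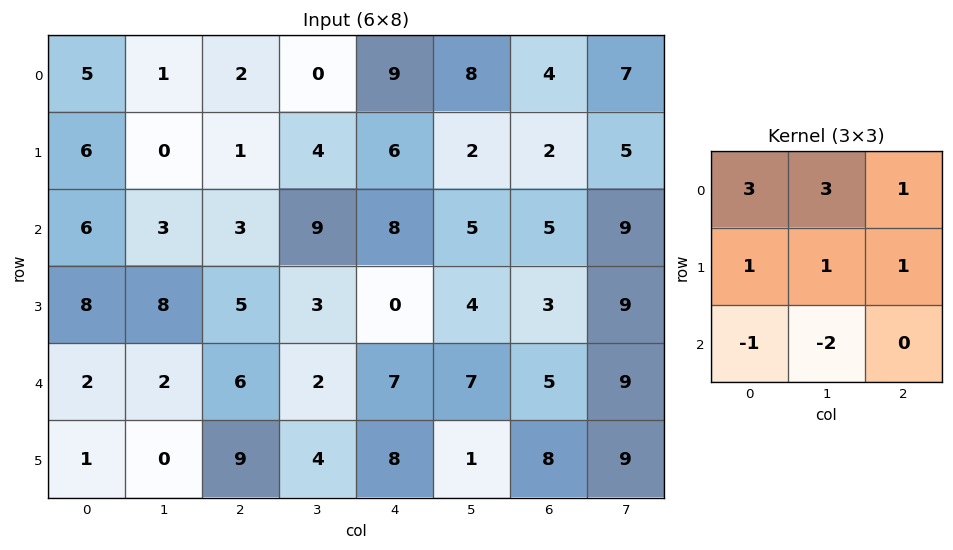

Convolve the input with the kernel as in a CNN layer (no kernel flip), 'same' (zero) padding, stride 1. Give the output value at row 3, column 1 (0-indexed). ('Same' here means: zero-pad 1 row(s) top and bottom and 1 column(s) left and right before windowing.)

The receptive field on the zero-padded input at this output position is [6 3 3 / 8 8 5 / 2 2 6]. Elementwise product with the kernel and sum: 6·3 + 3·3 + 3·1 + 8·1 + 8·1 + 5·1 + 2·-1 + 2·-2.

45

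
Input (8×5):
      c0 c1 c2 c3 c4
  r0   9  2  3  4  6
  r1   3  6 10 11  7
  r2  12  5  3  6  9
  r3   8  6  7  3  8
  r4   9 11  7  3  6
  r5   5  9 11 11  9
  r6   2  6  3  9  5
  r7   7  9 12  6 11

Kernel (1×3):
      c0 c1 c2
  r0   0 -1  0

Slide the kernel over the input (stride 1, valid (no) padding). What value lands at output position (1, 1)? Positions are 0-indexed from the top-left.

-10

The receptive field on the input at this output position is [6 10 11]. Elementwise product with the kernel and sum: 10·-1.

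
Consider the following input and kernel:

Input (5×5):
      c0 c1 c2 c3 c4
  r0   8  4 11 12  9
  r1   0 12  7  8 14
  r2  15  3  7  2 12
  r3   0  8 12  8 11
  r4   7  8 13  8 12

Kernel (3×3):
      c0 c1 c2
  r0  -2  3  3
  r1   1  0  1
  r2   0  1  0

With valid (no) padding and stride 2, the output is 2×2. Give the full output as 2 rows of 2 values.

Output[0,0]: The receptive field on the input at this output position is [8 4 11 / 0 12 7 / 15 3 7]. Elementwise product with the kernel and sum: 8·-2 + 4·3 + 11·3 + 0·1 + 7·1 + 3·1.

39 64
20 59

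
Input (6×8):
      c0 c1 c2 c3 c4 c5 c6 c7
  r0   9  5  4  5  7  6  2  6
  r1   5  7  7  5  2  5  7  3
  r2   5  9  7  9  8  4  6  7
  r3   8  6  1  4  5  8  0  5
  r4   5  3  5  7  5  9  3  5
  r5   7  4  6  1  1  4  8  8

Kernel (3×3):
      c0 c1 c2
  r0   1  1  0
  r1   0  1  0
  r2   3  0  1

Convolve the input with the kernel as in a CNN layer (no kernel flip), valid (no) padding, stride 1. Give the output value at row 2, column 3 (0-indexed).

52

The receptive field on the input at this output position is [9 8 4 / 4 5 8 / 7 5 9]. Elementwise product with the kernel and sum: 9·1 + 8·1 + 5·1 + 7·3 + 9·1.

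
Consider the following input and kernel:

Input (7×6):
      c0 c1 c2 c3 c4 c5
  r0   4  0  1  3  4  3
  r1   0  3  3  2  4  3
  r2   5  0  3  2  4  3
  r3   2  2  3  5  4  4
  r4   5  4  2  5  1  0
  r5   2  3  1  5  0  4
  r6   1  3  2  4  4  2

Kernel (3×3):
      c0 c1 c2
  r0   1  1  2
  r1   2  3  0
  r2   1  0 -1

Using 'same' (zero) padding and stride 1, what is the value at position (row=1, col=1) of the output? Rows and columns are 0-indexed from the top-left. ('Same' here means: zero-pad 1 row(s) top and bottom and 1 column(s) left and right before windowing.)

The receptive field on the zero-padded input at this output position is [4 0 1 / 0 3 3 / 5 0 3]. Elementwise product with the kernel and sum: 4·1 + 0·1 + 1·2 + 0·2 + 3·3 + 5·1 + 3·-1.

17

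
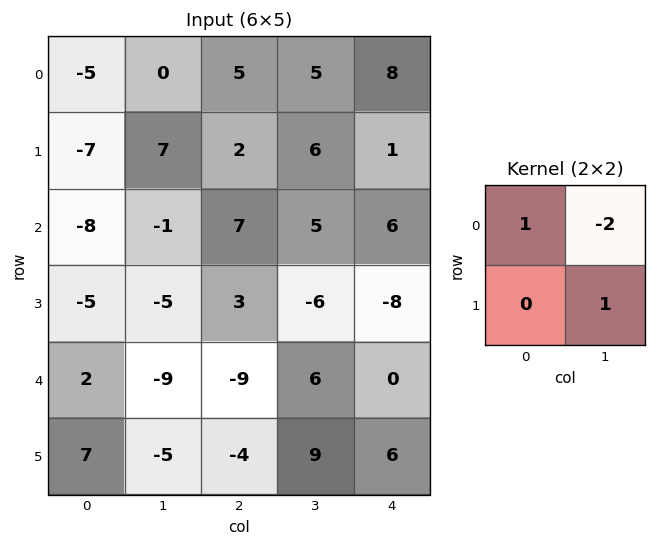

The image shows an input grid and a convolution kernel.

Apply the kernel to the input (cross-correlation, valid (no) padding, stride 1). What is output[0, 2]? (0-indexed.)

1

The receptive field on the input at this output position is [5 5 / 2 6]. Elementwise product with the kernel and sum: 5·1 + 5·-2 + 6·1.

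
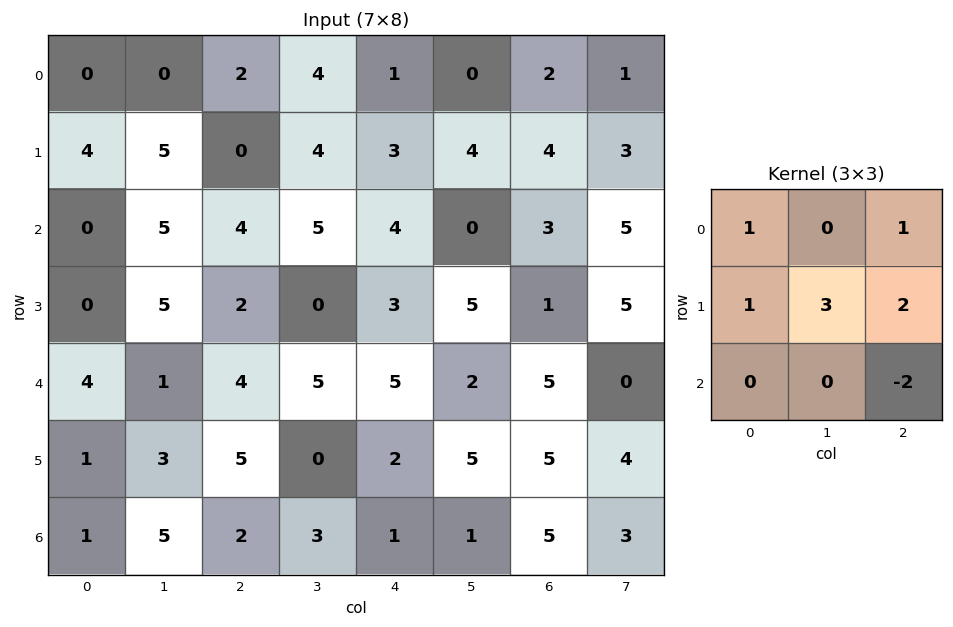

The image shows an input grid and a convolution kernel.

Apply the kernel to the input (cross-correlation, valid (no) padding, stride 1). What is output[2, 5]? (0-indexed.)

23

The receptive field on the input at this output position is [0 3 5 / 5 1 5 / 2 5 0]. Elementwise product with the kernel and sum: 0·1 + 5·1 + 5·1 + 1·3 + 5·2 + 0·-2.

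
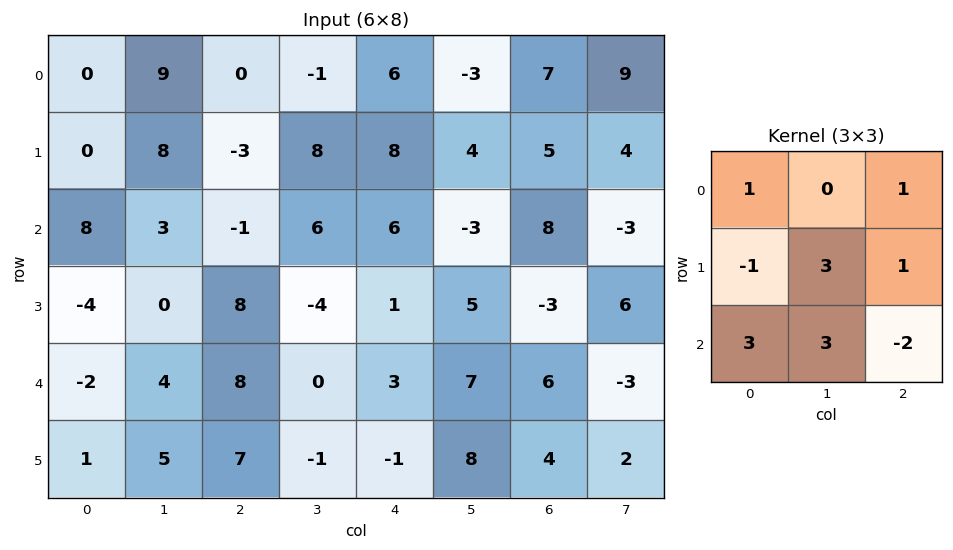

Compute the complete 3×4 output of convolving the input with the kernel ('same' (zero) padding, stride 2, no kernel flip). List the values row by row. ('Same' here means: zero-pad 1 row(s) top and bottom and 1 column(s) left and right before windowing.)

Output[0,0]: The receptive field on the zero-padded input at this output position is [0 0 0 / 0 0 9 / 0 0 8]. Elementwise product with the kernel and sum: 0·1 + 0·1 + 0·-1 + 0·3 + 9·1 + 0·3 + 0·3 + 8·-2.
Output[0,1]: The receptive field on the zero-padded input at this output position is [0 0 0 / 9 0 -1 / 8 -3 8]. Elementwise product with the kernel and sum: 0·1 + 0·1 + 9·-1 + 0·3 + -1·1 + 8·3 + -3·3 + 8·-2.

-7 -11 56 52
23 48 2 26
-9 54 -5 51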